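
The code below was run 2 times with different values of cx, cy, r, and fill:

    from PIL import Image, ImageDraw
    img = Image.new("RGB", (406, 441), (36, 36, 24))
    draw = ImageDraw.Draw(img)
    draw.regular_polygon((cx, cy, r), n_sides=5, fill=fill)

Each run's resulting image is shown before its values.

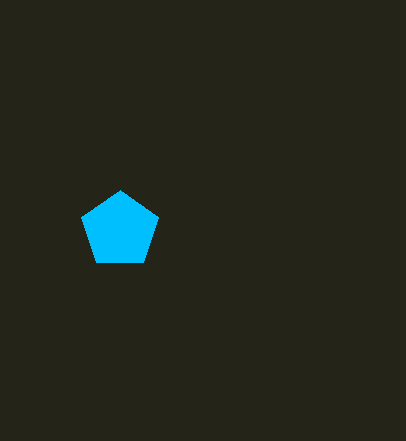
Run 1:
cx = 120
cy = 230
r = 40
fill = 'deepskyblue'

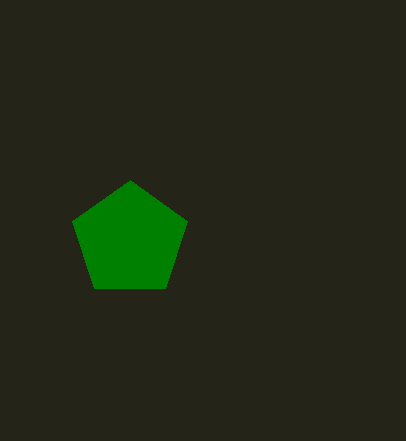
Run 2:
cx = 130, cy = 240, r = 60, fill = 'green'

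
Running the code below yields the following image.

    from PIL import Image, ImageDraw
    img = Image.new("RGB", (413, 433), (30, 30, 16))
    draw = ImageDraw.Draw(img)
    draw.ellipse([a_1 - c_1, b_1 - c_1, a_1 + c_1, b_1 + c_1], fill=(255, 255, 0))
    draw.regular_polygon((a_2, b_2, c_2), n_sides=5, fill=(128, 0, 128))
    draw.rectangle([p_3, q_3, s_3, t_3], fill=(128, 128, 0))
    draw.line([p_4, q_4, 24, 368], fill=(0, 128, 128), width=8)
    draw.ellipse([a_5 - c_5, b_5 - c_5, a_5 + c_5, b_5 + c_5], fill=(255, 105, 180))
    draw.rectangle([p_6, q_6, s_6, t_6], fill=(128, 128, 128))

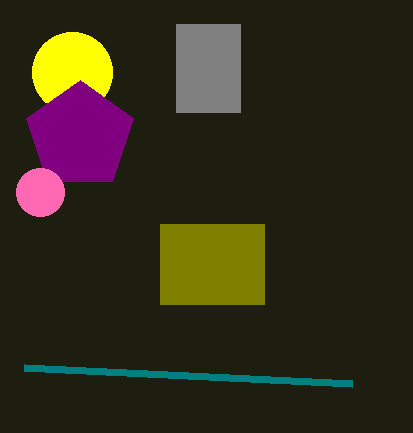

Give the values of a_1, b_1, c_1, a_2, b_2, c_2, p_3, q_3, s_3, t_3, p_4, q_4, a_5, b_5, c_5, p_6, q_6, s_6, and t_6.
a_1 = 72; b_1 = 72; c_1 = 40; a_2 = 80; b_2 = 136; c_2 = 56; p_3 = 160; q_3 = 224; s_3 = 264; t_3 = 304; p_4 = 352; q_4 = 384; a_5 = 40; b_5 = 192; c_5 = 24; p_6 = 176; q_6 = 24; s_6 = 240; t_6 = 112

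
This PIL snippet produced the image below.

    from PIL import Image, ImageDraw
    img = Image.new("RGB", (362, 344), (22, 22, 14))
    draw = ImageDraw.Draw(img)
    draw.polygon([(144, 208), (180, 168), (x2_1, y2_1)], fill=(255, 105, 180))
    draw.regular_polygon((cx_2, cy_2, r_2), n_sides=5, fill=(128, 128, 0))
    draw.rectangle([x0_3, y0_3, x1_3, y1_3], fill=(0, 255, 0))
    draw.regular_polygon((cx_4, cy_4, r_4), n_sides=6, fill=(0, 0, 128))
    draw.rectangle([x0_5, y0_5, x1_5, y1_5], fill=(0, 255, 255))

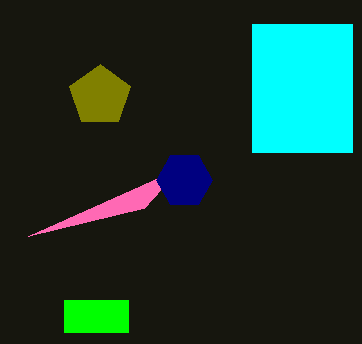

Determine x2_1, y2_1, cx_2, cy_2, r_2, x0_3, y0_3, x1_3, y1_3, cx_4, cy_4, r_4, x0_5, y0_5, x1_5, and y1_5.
x2_1 = 28, y2_1 = 236, cx_2 = 100, cy_2 = 96, r_2 = 32, x0_3 = 64, y0_3 = 300, x1_3 = 128, y1_3 = 332, cx_4 = 184, cy_4 = 180, r_4 = 28, x0_5 = 252, y0_5 = 24, x1_5 = 352, y1_5 = 152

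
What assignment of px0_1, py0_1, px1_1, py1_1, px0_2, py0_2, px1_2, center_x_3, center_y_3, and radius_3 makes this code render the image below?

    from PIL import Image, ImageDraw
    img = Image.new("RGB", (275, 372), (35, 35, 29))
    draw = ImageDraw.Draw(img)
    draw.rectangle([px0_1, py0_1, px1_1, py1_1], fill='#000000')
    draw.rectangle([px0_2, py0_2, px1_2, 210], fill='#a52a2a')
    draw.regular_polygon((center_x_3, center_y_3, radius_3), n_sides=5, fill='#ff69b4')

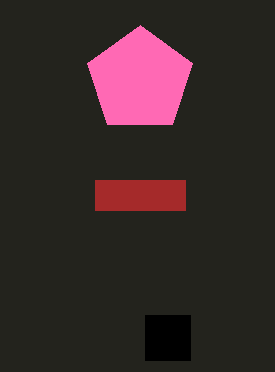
px0_1 = 145, py0_1 = 315, px1_1 = 190, py1_1 = 360, px0_2 = 95, py0_2 = 180, px1_2 = 185, center_x_3 = 140, center_y_3 = 80, radius_3 = 55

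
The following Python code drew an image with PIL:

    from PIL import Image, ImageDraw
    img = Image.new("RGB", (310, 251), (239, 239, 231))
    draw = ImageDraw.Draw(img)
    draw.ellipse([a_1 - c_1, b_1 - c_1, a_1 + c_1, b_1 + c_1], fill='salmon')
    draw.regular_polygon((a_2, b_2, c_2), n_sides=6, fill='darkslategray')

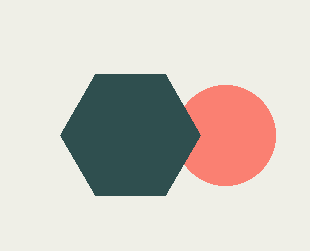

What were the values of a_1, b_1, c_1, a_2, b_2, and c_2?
a_1 = 225
b_1 = 135
c_1 = 50
a_2 = 130
b_2 = 135
c_2 = 70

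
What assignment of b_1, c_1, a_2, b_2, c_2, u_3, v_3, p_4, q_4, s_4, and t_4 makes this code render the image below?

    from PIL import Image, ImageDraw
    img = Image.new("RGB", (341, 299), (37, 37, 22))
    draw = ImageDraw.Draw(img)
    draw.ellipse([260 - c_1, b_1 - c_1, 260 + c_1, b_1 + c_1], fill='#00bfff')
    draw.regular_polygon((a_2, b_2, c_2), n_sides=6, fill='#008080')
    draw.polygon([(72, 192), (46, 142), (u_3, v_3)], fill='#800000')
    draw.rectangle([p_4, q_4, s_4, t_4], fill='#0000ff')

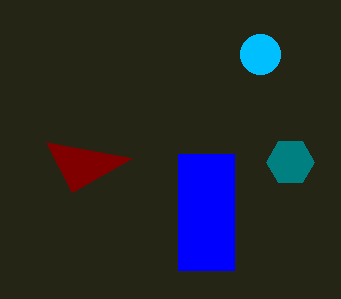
b_1 = 54; c_1 = 20; a_2 = 290; b_2 = 162; c_2 = 24; u_3 = 132; v_3 = 158; p_4 = 178; q_4 = 154; s_4 = 234; t_4 = 270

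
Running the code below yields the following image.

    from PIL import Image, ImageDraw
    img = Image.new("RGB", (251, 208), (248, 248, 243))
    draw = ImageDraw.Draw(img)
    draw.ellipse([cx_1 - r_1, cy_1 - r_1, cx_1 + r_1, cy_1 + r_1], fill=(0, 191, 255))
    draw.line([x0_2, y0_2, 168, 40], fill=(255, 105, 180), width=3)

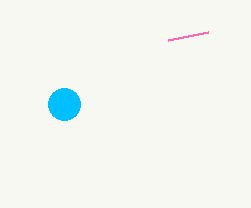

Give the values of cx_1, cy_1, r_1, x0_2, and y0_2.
cx_1 = 64, cy_1 = 104, r_1 = 16, x0_2 = 208, y0_2 = 32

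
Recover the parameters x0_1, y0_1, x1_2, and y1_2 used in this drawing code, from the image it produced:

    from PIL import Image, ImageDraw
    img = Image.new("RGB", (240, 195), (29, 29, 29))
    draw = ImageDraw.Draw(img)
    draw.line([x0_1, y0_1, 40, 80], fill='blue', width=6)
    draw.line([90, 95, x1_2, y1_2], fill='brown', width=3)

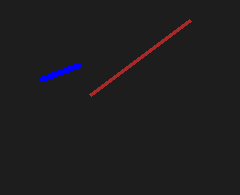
x0_1 = 80; y0_1 = 65; x1_2 = 190; y1_2 = 20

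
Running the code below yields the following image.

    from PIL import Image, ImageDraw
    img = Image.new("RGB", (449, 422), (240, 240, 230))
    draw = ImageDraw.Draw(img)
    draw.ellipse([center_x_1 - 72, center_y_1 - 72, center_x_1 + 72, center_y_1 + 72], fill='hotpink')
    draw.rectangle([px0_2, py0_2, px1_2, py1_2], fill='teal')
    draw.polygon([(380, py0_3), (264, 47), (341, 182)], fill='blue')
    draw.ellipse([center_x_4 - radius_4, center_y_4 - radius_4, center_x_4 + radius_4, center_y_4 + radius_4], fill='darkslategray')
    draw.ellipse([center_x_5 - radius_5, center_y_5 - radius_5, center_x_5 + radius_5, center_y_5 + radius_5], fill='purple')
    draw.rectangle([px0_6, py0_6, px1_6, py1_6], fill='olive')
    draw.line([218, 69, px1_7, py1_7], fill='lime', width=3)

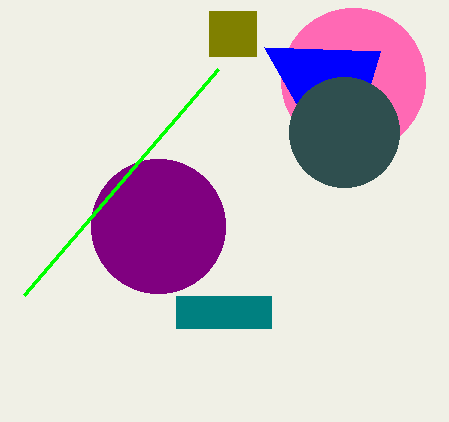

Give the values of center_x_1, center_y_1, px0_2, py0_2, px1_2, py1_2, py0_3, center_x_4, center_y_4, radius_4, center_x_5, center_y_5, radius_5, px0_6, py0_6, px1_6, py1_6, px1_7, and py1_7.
center_x_1 = 353; center_y_1 = 80; px0_2 = 176; py0_2 = 296; px1_2 = 271; py1_2 = 328; py0_3 = 51; center_x_4 = 344; center_y_4 = 132; radius_4 = 55; center_x_5 = 158; center_y_5 = 226; radius_5 = 67; px0_6 = 209; py0_6 = 11; px1_6 = 256; py1_6 = 56; px1_7 = 24; py1_7 = 295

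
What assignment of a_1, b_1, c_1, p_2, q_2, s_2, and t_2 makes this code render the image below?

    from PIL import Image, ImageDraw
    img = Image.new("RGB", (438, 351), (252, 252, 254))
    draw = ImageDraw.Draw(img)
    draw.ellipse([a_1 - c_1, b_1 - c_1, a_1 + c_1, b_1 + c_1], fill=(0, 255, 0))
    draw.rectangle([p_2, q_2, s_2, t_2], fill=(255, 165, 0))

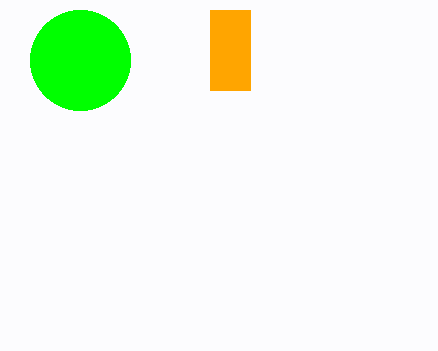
a_1 = 80
b_1 = 60
c_1 = 50
p_2 = 210
q_2 = 10
s_2 = 250
t_2 = 90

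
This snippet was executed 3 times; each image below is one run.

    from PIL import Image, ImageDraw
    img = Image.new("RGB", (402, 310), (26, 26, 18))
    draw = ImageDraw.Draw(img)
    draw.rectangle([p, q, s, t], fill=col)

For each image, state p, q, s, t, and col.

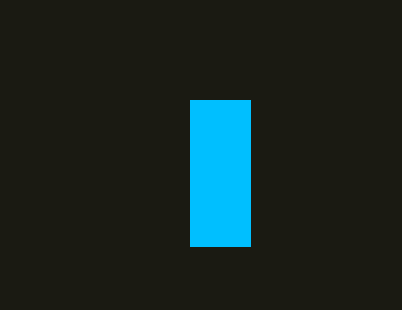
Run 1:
p = 190, q = 100, s = 250, t = 246, col = 'deepskyblue'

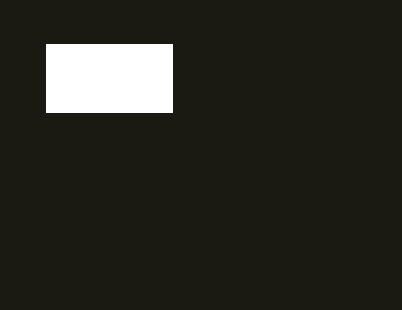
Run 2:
p = 46
q = 44
s = 172
t = 112
col = 'white'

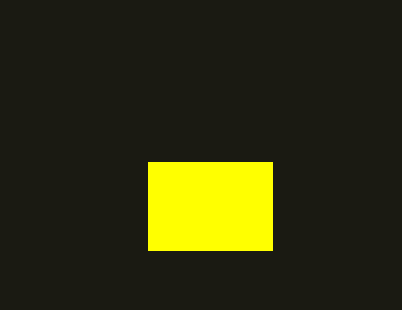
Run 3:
p = 148; q = 162; s = 272; t = 250; col = 'yellow'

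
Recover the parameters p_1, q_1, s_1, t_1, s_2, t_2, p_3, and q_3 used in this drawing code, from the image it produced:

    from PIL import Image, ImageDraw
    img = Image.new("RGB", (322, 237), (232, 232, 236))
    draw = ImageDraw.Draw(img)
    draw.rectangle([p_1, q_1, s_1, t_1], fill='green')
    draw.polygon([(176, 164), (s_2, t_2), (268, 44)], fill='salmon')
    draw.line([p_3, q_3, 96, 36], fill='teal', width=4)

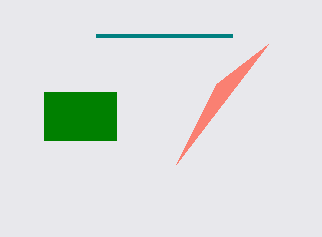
p_1 = 44; q_1 = 92; s_1 = 116; t_1 = 140; s_2 = 216; t_2 = 84; p_3 = 232; q_3 = 36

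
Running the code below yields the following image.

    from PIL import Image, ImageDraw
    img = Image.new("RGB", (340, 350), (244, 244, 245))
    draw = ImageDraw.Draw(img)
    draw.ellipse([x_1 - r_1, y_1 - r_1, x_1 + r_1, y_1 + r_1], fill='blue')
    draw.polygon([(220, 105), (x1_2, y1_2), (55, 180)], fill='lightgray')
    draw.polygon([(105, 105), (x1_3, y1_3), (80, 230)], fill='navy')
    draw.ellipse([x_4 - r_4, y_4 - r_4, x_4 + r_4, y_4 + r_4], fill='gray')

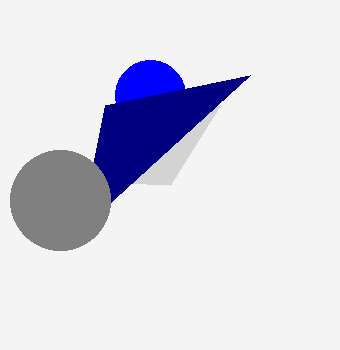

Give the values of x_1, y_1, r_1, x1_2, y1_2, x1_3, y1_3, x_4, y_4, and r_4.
x_1 = 150, y_1 = 95, r_1 = 35, x1_2 = 170, y1_2 = 185, x1_3 = 250, y1_3 = 75, x_4 = 60, y_4 = 200, r_4 = 50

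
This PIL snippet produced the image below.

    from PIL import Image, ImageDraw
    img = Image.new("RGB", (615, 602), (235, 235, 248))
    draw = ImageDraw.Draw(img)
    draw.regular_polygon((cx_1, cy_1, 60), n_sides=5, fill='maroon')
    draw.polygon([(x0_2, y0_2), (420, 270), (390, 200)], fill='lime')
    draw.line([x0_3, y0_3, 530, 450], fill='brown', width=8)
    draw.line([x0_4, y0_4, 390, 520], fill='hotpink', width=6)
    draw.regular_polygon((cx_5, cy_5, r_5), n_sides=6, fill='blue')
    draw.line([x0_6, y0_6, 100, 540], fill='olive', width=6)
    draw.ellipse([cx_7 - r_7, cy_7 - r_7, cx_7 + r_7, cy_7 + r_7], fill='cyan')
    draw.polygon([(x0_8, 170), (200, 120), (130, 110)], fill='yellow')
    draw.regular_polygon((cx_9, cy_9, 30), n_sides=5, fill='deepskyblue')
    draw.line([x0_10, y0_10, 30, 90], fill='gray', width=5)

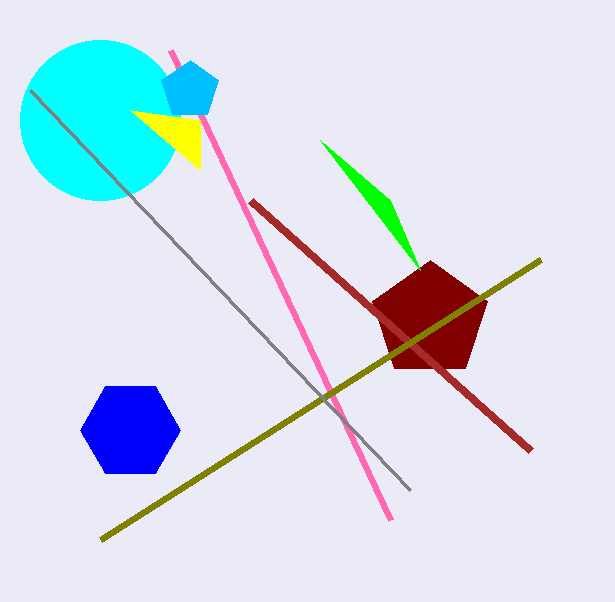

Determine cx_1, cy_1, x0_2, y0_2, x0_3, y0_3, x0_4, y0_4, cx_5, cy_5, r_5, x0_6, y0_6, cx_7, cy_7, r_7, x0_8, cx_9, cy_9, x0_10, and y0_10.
cx_1 = 430, cy_1 = 320, x0_2 = 320, y0_2 = 140, x0_3 = 250, y0_3 = 200, x0_4 = 170, y0_4 = 50, cx_5 = 130, cy_5 = 430, r_5 = 50, x0_6 = 540, y0_6 = 260, cx_7 = 100, cy_7 = 120, r_7 = 80, x0_8 = 200, cx_9 = 190, cy_9 = 90, x0_10 = 410, y0_10 = 490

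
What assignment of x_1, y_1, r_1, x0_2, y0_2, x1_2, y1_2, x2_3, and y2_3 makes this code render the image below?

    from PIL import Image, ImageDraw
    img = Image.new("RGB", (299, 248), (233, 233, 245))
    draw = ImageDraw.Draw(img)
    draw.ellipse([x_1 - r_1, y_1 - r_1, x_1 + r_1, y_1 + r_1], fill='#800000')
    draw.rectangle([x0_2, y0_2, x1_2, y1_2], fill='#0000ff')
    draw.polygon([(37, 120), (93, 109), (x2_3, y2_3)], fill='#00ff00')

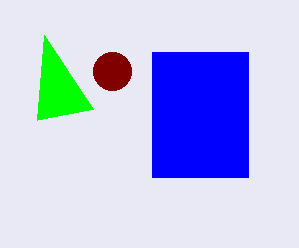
x_1 = 112
y_1 = 71
r_1 = 19
x0_2 = 152
y0_2 = 52
x1_2 = 248
y1_2 = 177
x2_3 = 44
y2_3 = 35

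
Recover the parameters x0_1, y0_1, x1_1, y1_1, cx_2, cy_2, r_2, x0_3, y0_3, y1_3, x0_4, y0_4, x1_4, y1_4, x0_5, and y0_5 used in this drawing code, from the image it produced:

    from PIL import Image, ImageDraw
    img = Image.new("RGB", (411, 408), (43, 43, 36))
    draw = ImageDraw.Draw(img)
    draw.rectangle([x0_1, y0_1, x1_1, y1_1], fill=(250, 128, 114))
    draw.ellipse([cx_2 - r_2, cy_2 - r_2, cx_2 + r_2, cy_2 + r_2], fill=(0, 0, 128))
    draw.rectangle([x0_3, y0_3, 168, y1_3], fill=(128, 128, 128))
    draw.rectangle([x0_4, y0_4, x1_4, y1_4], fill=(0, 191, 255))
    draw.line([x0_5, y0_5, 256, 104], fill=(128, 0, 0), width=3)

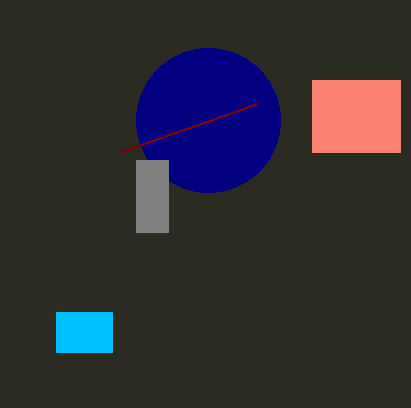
x0_1 = 312
y0_1 = 80
x1_1 = 400
y1_1 = 152
cx_2 = 208
cy_2 = 120
r_2 = 72
x0_3 = 136
y0_3 = 160
y1_3 = 232
x0_4 = 56
y0_4 = 312
x1_4 = 112
y1_4 = 352
x0_5 = 120
y0_5 = 152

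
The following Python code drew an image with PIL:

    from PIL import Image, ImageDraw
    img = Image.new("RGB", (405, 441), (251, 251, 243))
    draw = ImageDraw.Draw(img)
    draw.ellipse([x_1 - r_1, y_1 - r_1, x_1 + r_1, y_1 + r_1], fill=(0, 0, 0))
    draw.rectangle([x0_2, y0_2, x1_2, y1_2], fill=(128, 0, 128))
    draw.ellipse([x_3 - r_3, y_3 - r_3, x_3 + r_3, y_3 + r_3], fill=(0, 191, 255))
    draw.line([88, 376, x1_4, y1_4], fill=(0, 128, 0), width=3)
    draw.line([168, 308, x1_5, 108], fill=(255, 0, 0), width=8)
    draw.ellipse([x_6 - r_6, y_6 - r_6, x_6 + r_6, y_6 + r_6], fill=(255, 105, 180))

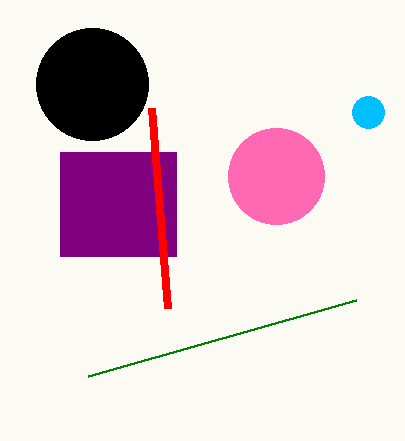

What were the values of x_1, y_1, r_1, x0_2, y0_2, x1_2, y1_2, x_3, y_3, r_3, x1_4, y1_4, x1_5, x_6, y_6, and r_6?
x_1 = 92; y_1 = 84; r_1 = 56; x0_2 = 60; y0_2 = 152; x1_2 = 176; y1_2 = 256; x_3 = 368; y_3 = 112; r_3 = 16; x1_4 = 356; y1_4 = 300; x1_5 = 152; x_6 = 276; y_6 = 176; r_6 = 48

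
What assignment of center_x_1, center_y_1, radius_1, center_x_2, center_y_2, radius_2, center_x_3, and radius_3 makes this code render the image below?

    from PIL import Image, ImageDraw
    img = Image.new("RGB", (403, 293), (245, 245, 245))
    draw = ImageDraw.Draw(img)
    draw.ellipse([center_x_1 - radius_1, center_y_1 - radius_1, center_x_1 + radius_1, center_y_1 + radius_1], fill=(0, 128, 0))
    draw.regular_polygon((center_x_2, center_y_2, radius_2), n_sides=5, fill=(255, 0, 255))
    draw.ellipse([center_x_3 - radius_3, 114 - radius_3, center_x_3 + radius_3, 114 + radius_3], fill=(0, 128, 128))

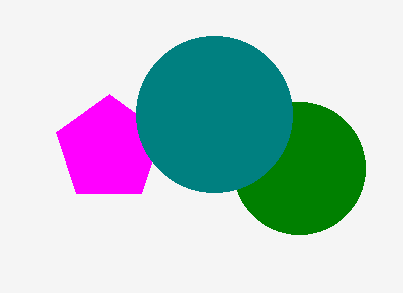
center_x_1 = 299
center_y_1 = 168
radius_1 = 66
center_x_2 = 109
center_y_2 = 149
radius_2 = 55
center_x_3 = 214
radius_3 = 78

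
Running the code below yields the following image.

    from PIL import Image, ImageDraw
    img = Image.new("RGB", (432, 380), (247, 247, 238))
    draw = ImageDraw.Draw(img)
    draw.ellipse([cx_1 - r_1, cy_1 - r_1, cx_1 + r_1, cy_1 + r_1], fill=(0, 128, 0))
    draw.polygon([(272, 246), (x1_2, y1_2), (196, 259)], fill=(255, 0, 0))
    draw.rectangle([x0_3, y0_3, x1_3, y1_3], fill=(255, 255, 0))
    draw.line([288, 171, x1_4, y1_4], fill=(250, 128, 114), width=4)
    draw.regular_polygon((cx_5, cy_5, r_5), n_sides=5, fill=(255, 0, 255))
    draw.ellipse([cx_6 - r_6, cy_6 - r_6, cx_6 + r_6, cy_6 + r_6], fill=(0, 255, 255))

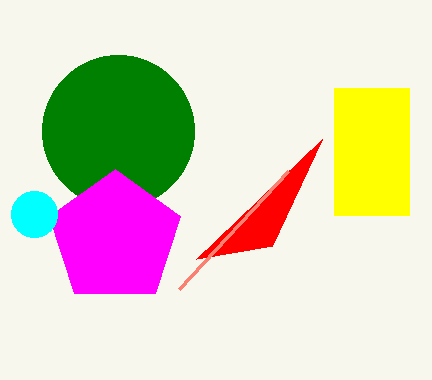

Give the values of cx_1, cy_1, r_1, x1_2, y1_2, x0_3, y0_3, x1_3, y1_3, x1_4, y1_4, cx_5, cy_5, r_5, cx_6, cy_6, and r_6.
cx_1 = 118, cy_1 = 131, r_1 = 76, x1_2 = 322, y1_2 = 139, x0_3 = 334, y0_3 = 88, x1_3 = 409, y1_3 = 215, x1_4 = 179, y1_4 = 289, cx_5 = 115, cy_5 = 238, r_5 = 69, cx_6 = 34, cy_6 = 214, r_6 = 23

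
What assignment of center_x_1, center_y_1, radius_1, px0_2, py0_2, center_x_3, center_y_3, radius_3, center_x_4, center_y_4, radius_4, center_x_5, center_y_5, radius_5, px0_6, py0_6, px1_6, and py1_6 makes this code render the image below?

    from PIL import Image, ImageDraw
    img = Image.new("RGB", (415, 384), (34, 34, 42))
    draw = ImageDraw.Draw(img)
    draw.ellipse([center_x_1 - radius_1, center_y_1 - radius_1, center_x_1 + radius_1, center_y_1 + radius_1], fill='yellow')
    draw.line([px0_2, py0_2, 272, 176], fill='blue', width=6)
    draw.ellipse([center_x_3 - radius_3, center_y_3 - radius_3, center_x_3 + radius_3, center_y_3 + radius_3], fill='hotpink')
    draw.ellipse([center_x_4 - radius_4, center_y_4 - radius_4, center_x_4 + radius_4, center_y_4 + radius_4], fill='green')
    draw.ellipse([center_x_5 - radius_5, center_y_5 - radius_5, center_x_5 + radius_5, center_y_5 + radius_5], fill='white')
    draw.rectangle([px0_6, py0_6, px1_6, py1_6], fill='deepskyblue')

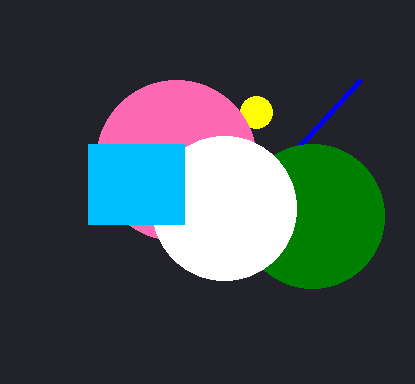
center_x_1 = 256; center_y_1 = 112; radius_1 = 16; px0_2 = 360; py0_2 = 80; center_x_3 = 176; center_y_3 = 160; radius_3 = 80; center_x_4 = 312; center_y_4 = 216; radius_4 = 72; center_x_5 = 224; center_y_5 = 208; radius_5 = 72; px0_6 = 88; py0_6 = 144; px1_6 = 184; py1_6 = 224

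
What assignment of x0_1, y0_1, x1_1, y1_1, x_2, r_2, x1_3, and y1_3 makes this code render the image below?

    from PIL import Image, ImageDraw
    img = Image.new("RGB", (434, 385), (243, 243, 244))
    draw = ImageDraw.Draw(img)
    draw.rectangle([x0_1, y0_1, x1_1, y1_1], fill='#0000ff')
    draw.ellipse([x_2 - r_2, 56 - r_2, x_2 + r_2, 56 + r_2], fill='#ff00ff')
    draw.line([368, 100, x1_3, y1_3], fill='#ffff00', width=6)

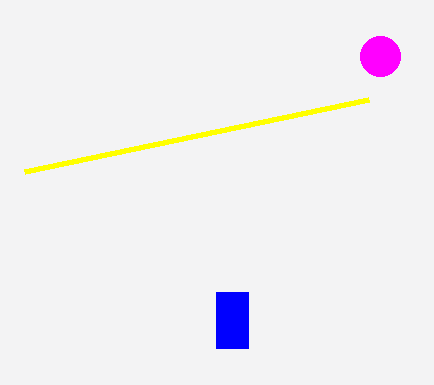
x0_1 = 216, y0_1 = 292, x1_1 = 248, y1_1 = 348, x_2 = 380, r_2 = 20, x1_3 = 24, y1_3 = 172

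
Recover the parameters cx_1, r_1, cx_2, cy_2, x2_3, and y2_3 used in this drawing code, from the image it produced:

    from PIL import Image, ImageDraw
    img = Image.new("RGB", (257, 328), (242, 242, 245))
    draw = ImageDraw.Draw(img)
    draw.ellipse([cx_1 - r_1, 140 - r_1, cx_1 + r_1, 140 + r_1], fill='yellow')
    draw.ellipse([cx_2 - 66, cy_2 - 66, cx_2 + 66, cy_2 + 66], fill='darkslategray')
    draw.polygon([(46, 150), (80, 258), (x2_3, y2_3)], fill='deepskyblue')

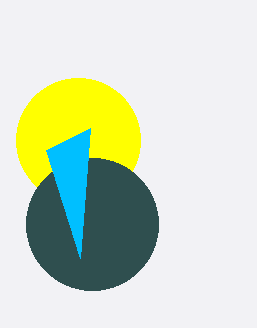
cx_1 = 78, r_1 = 62, cx_2 = 92, cy_2 = 224, x2_3 = 90, y2_3 = 128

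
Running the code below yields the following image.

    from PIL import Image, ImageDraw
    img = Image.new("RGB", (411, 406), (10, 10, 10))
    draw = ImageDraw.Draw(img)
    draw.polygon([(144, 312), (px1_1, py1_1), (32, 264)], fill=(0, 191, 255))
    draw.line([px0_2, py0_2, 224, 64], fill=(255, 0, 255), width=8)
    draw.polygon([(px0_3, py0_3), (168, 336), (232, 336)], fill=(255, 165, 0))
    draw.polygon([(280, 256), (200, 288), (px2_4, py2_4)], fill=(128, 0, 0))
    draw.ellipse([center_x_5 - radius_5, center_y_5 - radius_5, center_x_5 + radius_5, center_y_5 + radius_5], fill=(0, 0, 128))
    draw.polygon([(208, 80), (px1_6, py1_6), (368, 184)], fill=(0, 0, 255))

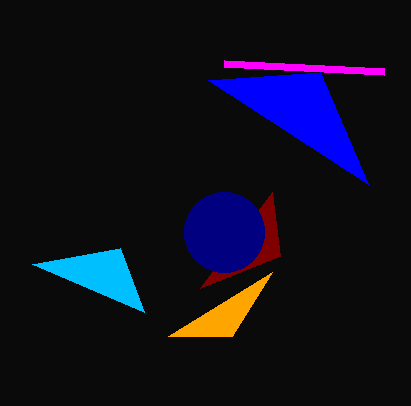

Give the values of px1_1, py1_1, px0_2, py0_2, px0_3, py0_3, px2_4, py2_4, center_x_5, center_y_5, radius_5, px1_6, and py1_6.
px1_1 = 120
py1_1 = 248
px0_2 = 384
py0_2 = 72
px0_3 = 272
py0_3 = 272
px2_4 = 272
py2_4 = 192
center_x_5 = 224
center_y_5 = 232
radius_5 = 40
px1_6 = 320
py1_6 = 72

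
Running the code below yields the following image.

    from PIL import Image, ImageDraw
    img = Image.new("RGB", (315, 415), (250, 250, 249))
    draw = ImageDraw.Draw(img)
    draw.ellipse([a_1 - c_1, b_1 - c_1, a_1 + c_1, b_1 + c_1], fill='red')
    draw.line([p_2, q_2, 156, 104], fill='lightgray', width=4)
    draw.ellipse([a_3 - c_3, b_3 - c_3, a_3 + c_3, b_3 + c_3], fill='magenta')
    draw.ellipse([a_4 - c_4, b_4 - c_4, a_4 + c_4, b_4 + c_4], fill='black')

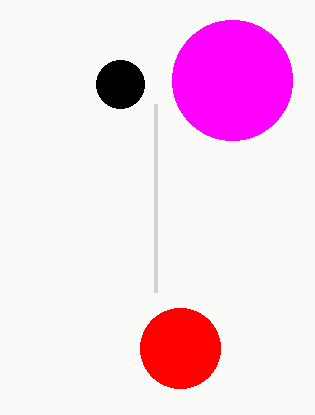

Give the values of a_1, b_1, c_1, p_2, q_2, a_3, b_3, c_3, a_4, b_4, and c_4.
a_1 = 180, b_1 = 348, c_1 = 40, p_2 = 156, q_2 = 292, a_3 = 232, b_3 = 80, c_3 = 60, a_4 = 120, b_4 = 84, c_4 = 24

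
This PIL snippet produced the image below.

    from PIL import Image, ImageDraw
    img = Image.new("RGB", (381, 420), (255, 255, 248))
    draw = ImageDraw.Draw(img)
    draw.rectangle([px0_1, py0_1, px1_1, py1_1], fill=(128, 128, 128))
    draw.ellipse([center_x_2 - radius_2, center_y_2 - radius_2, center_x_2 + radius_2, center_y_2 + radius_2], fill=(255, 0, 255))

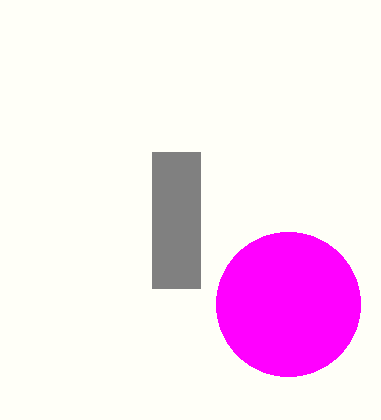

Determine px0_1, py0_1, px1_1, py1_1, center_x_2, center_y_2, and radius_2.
px0_1 = 152; py0_1 = 152; px1_1 = 200; py1_1 = 288; center_x_2 = 288; center_y_2 = 304; radius_2 = 72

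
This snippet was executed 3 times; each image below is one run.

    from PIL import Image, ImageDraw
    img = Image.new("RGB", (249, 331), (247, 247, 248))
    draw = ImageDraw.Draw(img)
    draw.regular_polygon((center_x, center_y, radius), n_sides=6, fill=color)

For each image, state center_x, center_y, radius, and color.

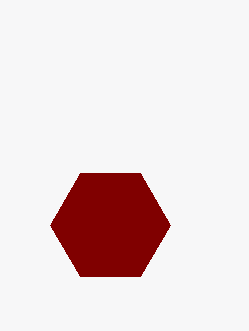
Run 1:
center_x = 110, center_y = 225, radius = 60, color = 'maroon'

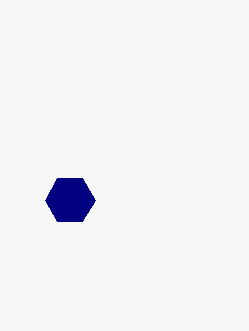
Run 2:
center_x = 70; center_y = 200; radius = 25; color = 'navy'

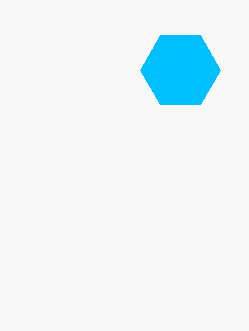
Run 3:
center_x = 180, center_y = 70, radius = 40, color = 'deepskyblue'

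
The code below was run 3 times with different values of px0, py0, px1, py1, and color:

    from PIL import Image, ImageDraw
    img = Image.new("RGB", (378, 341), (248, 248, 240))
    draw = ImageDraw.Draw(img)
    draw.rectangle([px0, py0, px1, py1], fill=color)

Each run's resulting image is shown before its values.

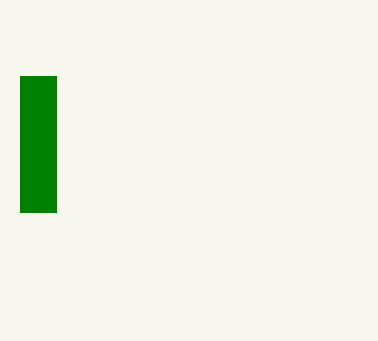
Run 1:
px0 = 20, py0 = 76, px1 = 56, py1 = 212, color = 'green'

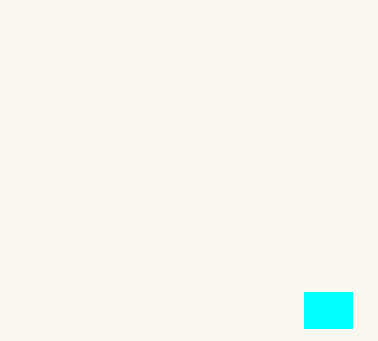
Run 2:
px0 = 304, py0 = 292, px1 = 352, py1 = 328, color = 'cyan'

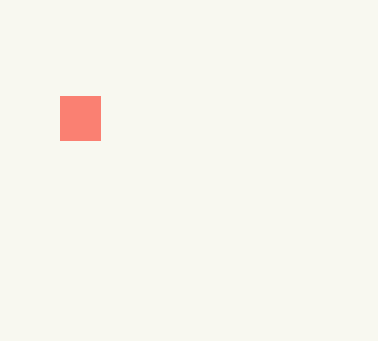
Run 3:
px0 = 60
py0 = 96
px1 = 100
py1 = 140
color = 'salmon'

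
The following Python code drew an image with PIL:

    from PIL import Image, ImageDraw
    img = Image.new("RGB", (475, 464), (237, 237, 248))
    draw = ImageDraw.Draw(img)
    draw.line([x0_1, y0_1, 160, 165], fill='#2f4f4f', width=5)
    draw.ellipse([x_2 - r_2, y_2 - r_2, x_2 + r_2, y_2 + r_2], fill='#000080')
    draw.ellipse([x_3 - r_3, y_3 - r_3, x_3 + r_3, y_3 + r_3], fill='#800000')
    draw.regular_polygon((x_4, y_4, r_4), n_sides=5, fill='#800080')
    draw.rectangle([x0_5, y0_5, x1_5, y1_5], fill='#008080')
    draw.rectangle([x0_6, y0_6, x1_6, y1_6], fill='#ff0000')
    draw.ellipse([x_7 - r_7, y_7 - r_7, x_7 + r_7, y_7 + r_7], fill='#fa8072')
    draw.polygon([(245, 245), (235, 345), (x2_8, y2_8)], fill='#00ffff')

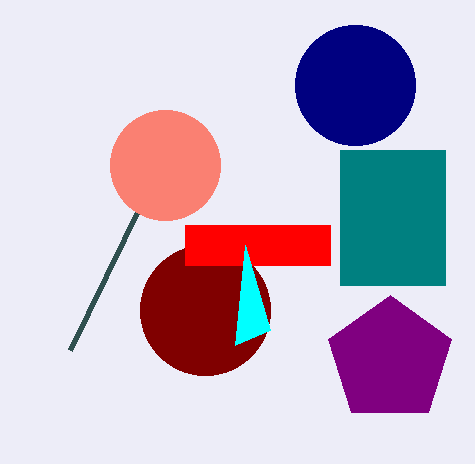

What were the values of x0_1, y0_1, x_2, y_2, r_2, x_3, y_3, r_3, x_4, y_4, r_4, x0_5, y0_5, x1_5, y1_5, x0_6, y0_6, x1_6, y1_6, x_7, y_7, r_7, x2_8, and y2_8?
x0_1 = 70, y0_1 = 350, x_2 = 355, y_2 = 85, r_2 = 60, x_3 = 205, y_3 = 310, r_3 = 65, x_4 = 390, y_4 = 360, r_4 = 65, x0_5 = 340, y0_5 = 150, x1_5 = 445, y1_5 = 285, x0_6 = 185, y0_6 = 225, x1_6 = 330, y1_6 = 265, x_7 = 165, y_7 = 165, r_7 = 55, x2_8 = 270, y2_8 = 330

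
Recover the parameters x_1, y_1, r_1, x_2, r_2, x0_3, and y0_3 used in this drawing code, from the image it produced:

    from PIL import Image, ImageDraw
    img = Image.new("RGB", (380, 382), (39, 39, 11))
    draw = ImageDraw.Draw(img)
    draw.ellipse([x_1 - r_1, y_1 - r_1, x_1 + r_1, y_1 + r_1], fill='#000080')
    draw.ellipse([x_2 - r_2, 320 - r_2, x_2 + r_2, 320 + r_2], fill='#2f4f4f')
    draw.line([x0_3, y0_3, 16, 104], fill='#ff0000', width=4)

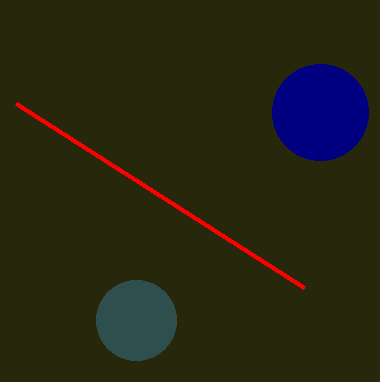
x_1 = 320; y_1 = 112; r_1 = 48; x_2 = 136; r_2 = 40; x0_3 = 304; y0_3 = 288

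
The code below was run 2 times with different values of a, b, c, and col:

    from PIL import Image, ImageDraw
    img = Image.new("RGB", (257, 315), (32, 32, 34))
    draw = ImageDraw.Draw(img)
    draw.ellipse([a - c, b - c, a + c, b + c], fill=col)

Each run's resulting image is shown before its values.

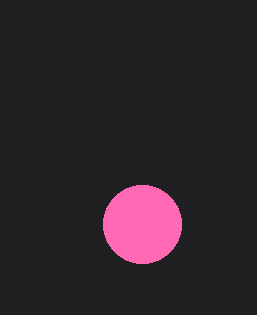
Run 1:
a = 142, b = 224, c = 39, col = 'hotpink'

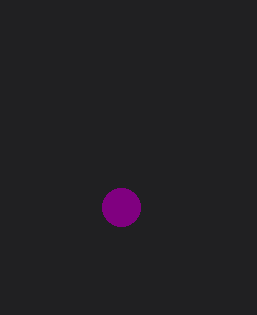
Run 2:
a = 121
b = 207
c = 19
col = 'purple'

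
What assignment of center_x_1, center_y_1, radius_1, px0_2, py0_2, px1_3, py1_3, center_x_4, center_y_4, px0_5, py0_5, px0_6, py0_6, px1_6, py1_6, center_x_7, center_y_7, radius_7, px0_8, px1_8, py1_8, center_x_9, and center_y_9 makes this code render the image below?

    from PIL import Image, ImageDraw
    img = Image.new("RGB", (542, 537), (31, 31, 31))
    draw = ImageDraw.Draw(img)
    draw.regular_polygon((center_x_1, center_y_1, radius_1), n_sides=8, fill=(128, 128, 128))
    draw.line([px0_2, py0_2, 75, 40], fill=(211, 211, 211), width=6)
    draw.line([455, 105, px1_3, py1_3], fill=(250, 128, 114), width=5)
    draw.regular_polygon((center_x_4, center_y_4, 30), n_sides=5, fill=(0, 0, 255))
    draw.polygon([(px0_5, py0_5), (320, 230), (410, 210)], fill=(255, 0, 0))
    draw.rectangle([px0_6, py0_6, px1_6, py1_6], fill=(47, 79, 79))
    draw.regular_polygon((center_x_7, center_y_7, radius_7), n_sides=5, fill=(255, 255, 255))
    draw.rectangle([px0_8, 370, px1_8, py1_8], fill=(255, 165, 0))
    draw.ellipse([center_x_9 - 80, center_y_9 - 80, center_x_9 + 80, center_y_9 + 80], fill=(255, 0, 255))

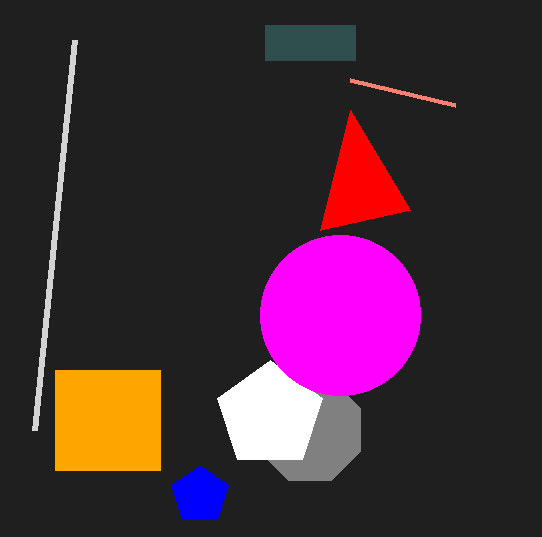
center_x_1 = 310
center_y_1 = 430
radius_1 = 55
px0_2 = 35
py0_2 = 430
px1_3 = 350
py1_3 = 80
center_x_4 = 200
center_y_4 = 495
px0_5 = 350
py0_5 = 110
px0_6 = 265
py0_6 = 25
px1_6 = 355
py1_6 = 60
center_x_7 = 270
center_y_7 = 415
radius_7 = 55
px0_8 = 55
px1_8 = 160
py1_8 = 470
center_x_9 = 340
center_y_9 = 315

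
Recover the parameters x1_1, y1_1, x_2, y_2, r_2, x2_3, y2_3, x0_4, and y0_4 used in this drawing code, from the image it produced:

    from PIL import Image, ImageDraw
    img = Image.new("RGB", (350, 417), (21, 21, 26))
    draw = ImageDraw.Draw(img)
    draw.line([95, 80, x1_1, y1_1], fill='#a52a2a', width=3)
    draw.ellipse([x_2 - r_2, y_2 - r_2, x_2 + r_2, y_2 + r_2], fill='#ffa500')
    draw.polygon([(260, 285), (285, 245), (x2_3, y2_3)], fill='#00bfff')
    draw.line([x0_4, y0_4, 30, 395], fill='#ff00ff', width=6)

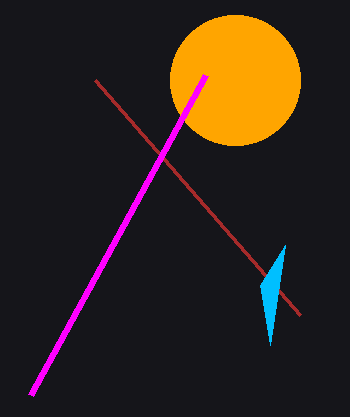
x1_1 = 300
y1_1 = 315
x_2 = 235
y_2 = 80
r_2 = 65
x2_3 = 270
y2_3 = 345
x0_4 = 205
y0_4 = 75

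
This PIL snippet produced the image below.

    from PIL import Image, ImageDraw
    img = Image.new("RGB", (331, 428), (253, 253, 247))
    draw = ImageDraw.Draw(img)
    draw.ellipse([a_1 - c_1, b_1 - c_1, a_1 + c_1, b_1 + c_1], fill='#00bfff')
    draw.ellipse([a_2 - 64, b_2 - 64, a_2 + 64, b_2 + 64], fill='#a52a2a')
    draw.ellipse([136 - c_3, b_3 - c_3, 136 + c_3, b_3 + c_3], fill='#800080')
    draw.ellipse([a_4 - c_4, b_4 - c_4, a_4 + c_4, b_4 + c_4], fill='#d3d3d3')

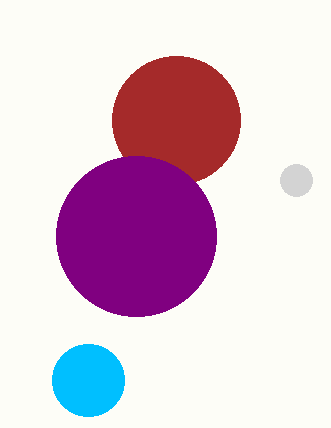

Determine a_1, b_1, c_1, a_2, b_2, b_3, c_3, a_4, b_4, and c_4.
a_1 = 88
b_1 = 380
c_1 = 36
a_2 = 176
b_2 = 120
b_3 = 236
c_3 = 80
a_4 = 296
b_4 = 180
c_4 = 16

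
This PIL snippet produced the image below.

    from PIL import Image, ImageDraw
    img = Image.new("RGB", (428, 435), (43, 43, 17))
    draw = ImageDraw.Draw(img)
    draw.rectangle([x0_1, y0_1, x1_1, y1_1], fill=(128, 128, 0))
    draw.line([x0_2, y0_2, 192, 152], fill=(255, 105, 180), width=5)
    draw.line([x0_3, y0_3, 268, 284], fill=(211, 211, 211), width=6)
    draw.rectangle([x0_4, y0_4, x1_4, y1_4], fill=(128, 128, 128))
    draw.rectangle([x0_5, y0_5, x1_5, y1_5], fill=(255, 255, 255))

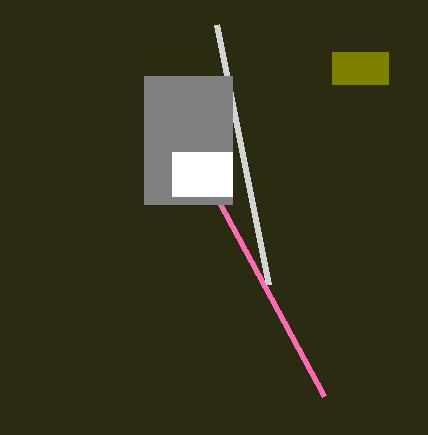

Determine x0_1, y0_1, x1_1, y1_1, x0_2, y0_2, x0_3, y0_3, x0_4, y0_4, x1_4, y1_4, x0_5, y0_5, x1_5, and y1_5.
x0_1 = 332; y0_1 = 52; x1_1 = 388; y1_1 = 84; x0_2 = 324; y0_2 = 396; x0_3 = 216; y0_3 = 24; x0_4 = 144; y0_4 = 76; x1_4 = 232; y1_4 = 204; x0_5 = 172; y0_5 = 152; x1_5 = 232; y1_5 = 196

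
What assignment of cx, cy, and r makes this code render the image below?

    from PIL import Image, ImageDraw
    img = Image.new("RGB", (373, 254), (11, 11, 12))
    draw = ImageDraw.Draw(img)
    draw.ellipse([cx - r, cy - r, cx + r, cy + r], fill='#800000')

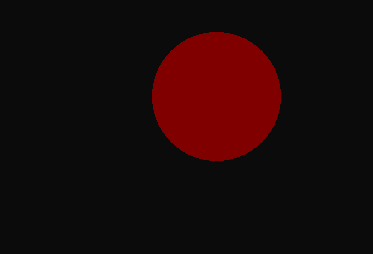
cx = 216; cy = 96; r = 64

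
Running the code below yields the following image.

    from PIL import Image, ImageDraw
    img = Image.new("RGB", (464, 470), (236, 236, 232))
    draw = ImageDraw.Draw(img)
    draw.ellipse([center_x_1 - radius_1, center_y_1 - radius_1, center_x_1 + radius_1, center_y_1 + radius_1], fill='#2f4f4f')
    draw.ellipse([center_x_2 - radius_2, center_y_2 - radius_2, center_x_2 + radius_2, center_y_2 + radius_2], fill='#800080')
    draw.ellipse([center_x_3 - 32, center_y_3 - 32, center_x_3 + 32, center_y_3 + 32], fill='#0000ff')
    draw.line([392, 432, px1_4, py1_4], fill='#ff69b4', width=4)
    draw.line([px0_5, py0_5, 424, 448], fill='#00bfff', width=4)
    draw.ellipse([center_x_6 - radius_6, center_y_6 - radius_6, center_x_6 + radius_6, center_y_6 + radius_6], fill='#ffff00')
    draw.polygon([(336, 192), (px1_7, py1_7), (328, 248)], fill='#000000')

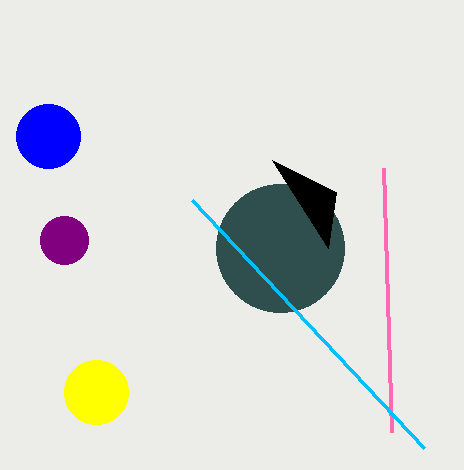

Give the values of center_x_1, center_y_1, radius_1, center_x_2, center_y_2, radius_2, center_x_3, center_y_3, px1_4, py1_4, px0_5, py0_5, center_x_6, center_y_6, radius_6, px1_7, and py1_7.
center_x_1 = 280, center_y_1 = 248, radius_1 = 64, center_x_2 = 64, center_y_2 = 240, radius_2 = 24, center_x_3 = 48, center_y_3 = 136, px1_4 = 384, py1_4 = 168, px0_5 = 192, py0_5 = 200, center_x_6 = 96, center_y_6 = 392, radius_6 = 32, px1_7 = 272, py1_7 = 160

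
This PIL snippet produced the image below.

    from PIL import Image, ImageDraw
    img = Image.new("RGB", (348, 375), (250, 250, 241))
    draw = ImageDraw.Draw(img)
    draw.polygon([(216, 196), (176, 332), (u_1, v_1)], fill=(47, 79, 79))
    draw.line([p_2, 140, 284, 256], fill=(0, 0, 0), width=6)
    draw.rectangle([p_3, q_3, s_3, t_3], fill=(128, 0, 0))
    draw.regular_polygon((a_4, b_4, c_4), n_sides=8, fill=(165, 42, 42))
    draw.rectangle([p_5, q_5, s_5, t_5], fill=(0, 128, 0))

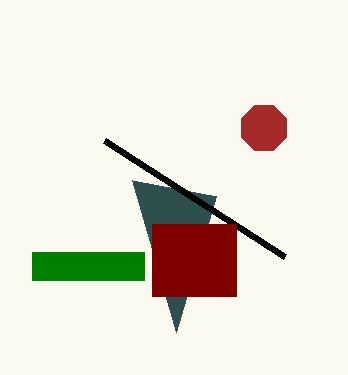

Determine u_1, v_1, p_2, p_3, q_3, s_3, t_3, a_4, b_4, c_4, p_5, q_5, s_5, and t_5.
u_1 = 132
v_1 = 180
p_2 = 104
p_3 = 152
q_3 = 224
s_3 = 236
t_3 = 296
a_4 = 264
b_4 = 128
c_4 = 24
p_5 = 32
q_5 = 252
s_5 = 144
t_5 = 280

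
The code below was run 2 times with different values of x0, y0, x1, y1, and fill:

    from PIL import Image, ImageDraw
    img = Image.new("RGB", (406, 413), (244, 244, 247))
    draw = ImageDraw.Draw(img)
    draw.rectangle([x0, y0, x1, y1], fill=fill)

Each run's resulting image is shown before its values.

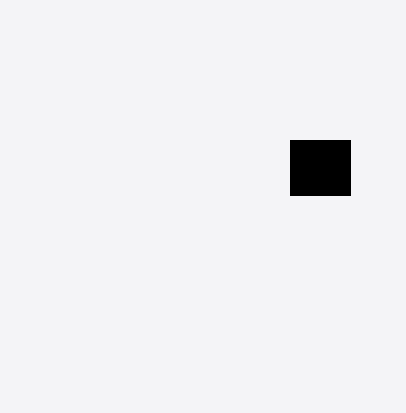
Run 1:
x0 = 290
y0 = 140
x1 = 350
y1 = 195
fill = 'black'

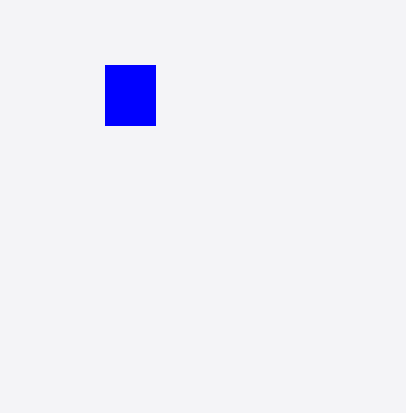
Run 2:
x0 = 105
y0 = 65
x1 = 155
y1 = 125
fill = 'blue'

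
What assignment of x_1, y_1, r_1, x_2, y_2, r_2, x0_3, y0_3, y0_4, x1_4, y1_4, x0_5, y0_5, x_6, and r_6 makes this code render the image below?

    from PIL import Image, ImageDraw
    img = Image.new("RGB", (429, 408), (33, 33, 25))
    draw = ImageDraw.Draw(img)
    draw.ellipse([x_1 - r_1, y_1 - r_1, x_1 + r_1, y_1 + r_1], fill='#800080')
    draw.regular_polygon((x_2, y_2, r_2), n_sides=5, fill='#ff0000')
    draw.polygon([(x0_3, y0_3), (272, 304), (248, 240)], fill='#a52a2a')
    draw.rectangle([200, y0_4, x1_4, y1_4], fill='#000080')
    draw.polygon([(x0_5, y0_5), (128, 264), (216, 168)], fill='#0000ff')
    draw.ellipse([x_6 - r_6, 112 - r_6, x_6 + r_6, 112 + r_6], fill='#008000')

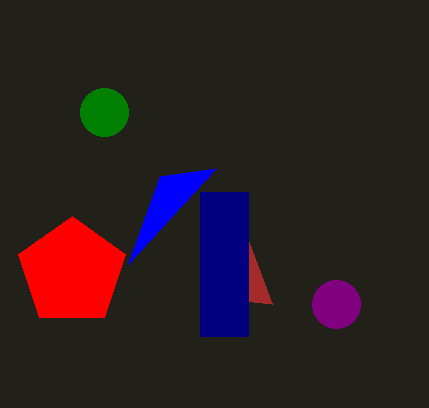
x_1 = 336; y_1 = 304; r_1 = 24; x_2 = 72; y_2 = 272; r_2 = 56; x0_3 = 200; y0_3 = 296; y0_4 = 192; x1_4 = 248; y1_4 = 336; x0_5 = 160; y0_5 = 176; x_6 = 104; r_6 = 24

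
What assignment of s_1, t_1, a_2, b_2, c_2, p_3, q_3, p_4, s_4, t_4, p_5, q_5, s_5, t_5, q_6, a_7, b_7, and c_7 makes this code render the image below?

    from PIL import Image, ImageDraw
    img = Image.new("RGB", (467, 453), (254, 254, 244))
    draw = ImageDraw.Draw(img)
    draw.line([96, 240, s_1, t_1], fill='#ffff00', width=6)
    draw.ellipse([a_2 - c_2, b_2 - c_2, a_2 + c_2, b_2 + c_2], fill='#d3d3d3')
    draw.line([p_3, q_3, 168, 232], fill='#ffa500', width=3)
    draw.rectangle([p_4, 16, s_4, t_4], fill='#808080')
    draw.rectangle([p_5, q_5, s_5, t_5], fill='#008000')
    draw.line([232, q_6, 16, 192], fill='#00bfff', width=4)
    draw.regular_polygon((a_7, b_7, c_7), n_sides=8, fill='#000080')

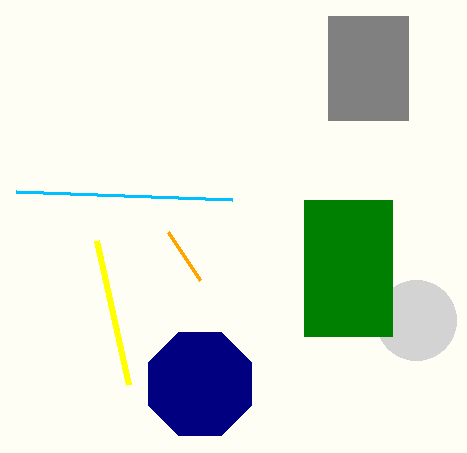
s_1 = 128
t_1 = 384
a_2 = 416
b_2 = 320
c_2 = 40
p_3 = 200
q_3 = 280
p_4 = 328
s_4 = 408
t_4 = 120
p_5 = 304
q_5 = 200
s_5 = 392
t_5 = 336
q_6 = 200
a_7 = 200
b_7 = 384
c_7 = 56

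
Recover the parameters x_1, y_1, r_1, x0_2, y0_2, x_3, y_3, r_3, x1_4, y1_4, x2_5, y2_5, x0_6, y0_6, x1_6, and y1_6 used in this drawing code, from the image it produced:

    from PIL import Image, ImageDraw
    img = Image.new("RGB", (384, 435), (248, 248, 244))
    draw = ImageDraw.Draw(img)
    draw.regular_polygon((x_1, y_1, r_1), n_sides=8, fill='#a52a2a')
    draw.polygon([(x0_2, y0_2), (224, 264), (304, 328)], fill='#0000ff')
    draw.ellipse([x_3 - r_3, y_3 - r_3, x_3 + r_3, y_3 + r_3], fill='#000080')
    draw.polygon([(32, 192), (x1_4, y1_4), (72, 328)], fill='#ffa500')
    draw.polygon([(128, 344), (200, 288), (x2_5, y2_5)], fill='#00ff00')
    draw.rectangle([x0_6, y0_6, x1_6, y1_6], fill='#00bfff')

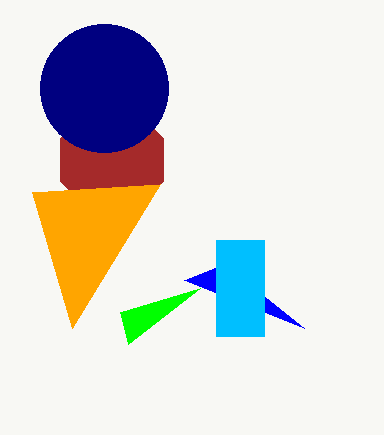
x_1 = 112
y_1 = 160
r_1 = 56
x0_2 = 184
y0_2 = 280
x_3 = 104
y_3 = 88
r_3 = 64
x1_4 = 160
y1_4 = 184
x2_5 = 120
y2_5 = 312
x0_6 = 216
y0_6 = 240
x1_6 = 264
y1_6 = 336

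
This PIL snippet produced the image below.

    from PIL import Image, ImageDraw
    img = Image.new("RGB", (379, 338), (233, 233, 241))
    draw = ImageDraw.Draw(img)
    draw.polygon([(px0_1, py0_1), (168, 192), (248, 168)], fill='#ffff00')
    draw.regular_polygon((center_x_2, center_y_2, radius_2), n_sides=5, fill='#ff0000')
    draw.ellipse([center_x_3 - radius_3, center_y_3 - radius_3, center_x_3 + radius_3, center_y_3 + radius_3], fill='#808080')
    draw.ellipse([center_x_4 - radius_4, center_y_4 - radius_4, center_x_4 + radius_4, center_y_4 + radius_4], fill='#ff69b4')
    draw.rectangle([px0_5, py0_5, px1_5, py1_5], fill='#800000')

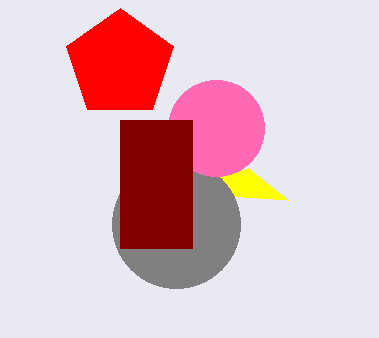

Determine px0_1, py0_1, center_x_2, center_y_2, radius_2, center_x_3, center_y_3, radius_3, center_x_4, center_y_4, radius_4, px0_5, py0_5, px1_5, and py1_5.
px0_1 = 288, py0_1 = 200, center_x_2 = 120, center_y_2 = 64, radius_2 = 56, center_x_3 = 176, center_y_3 = 224, radius_3 = 64, center_x_4 = 216, center_y_4 = 128, radius_4 = 48, px0_5 = 120, py0_5 = 120, px1_5 = 192, py1_5 = 248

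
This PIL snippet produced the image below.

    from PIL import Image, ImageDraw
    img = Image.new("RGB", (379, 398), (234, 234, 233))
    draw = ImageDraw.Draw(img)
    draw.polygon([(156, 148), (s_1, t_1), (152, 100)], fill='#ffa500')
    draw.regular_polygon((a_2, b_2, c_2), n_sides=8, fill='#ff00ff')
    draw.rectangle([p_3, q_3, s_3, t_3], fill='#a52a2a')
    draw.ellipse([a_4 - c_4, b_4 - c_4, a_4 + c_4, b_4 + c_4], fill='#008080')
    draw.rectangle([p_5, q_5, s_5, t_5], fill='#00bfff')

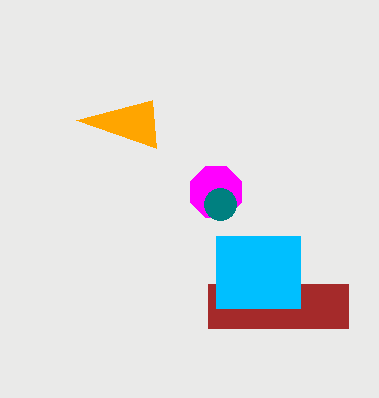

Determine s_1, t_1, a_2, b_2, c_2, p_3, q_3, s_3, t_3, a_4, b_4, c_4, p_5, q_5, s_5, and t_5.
s_1 = 76
t_1 = 120
a_2 = 216
b_2 = 192
c_2 = 28
p_3 = 208
q_3 = 284
s_3 = 348
t_3 = 328
a_4 = 220
b_4 = 204
c_4 = 16
p_5 = 216
q_5 = 236
s_5 = 300
t_5 = 308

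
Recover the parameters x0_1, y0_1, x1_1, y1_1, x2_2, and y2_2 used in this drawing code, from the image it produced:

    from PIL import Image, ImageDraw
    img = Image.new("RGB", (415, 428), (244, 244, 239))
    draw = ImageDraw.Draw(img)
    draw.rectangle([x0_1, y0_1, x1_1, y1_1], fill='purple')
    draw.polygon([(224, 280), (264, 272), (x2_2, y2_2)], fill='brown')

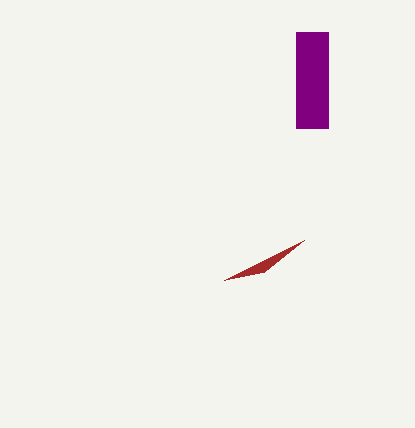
x0_1 = 296, y0_1 = 32, x1_1 = 328, y1_1 = 128, x2_2 = 304, y2_2 = 240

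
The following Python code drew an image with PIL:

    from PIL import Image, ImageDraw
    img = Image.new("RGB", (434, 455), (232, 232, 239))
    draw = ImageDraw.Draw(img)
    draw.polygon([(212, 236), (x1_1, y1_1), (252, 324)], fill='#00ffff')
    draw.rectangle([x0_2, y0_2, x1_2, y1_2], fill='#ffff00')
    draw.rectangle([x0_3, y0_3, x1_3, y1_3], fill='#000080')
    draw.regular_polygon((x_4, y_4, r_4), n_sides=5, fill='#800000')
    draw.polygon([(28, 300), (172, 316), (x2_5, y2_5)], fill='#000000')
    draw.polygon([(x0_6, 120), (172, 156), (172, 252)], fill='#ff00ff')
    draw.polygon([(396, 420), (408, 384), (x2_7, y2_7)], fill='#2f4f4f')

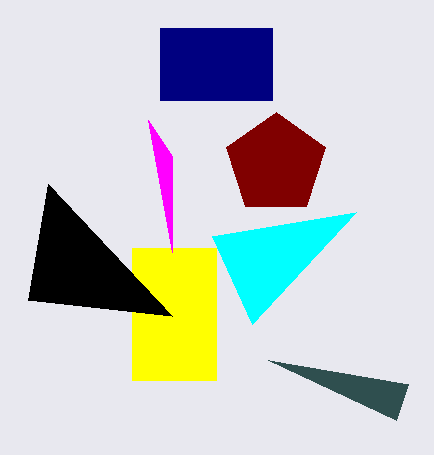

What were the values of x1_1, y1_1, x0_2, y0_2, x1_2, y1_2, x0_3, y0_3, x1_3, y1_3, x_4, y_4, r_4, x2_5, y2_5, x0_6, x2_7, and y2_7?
x1_1 = 356, y1_1 = 212, x0_2 = 132, y0_2 = 248, x1_2 = 216, y1_2 = 380, x0_3 = 160, y0_3 = 28, x1_3 = 272, y1_3 = 100, x_4 = 276, y_4 = 164, r_4 = 52, x2_5 = 48, y2_5 = 184, x0_6 = 148, x2_7 = 268, y2_7 = 360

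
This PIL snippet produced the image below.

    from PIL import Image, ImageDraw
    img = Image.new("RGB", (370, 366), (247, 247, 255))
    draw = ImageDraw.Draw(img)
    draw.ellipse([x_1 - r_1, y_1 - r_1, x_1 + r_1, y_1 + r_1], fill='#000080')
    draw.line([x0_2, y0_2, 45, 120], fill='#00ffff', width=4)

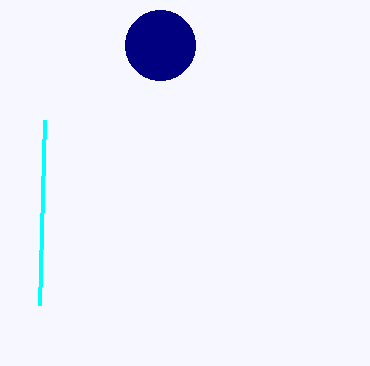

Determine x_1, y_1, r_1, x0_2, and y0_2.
x_1 = 160; y_1 = 45; r_1 = 35; x0_2 = 40; y0_2 = 305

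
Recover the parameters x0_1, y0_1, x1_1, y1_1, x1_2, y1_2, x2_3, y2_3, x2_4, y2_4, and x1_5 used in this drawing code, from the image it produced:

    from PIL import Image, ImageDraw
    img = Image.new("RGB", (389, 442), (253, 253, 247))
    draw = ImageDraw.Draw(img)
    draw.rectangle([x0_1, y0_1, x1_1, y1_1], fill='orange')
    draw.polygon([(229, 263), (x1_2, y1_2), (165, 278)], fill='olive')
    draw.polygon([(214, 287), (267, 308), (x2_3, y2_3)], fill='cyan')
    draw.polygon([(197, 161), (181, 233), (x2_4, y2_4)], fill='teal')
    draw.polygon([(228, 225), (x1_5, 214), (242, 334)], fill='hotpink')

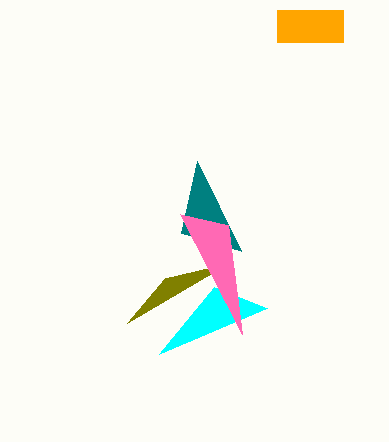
x0_1 = 277
y0_1 = 10
x1_1 = 343
y1_1 = 42
x1_2 = 127
y1_2 = 323
x2_3 = 159
y2_3 = 354
x2_4 = 241
y2_4 = 251
x1_5 = 180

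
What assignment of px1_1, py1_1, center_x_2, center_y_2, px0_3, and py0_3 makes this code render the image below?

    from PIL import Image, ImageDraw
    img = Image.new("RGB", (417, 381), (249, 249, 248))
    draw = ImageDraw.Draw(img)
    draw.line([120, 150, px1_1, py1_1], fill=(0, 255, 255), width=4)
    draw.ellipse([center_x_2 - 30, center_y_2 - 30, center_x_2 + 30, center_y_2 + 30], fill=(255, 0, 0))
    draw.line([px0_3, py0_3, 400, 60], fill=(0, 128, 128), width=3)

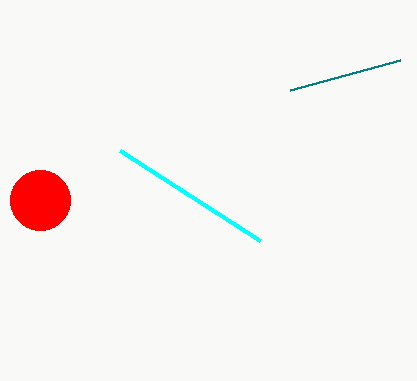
px1_1 = 260; py1_1 = 240; center_x_2 = 40; center_y_2 = 200; px0_3 = 290; py0_3 = 90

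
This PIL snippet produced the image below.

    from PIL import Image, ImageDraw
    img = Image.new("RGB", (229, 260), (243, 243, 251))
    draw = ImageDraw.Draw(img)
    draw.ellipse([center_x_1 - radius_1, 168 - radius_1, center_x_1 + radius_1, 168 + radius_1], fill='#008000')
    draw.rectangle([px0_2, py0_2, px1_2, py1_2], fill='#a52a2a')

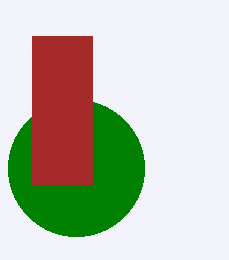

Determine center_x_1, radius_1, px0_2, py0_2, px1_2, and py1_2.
center_x_1 = 76, radius_1 = 68, px0_2 = 32, py0_2 = 36, px1_2 = 92, py1_2 = 184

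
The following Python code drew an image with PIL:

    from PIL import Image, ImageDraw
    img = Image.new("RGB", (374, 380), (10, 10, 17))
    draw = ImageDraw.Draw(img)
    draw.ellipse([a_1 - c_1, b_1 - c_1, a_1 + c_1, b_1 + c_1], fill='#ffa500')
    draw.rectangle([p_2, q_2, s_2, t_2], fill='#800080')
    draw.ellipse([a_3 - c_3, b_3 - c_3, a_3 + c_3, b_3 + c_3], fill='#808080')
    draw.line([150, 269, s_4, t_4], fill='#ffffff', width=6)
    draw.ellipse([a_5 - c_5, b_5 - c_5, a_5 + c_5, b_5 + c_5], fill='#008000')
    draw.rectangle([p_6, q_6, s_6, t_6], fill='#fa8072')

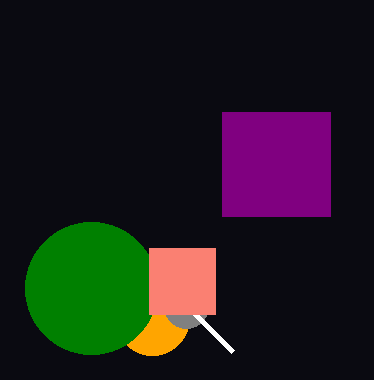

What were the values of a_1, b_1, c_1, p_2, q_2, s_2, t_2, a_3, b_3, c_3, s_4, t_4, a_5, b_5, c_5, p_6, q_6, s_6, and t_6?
a_1 = 152; b_1 = 318; c_1 = 37; p_2 = 222; q_2 = 112; s_2 = 330; t_2 = 216; a_3 = 186; b_3 = 306; c_3 = 22; s_4 = 232; t_4 = 351; a_5 = 91; b_5 = 288; c_5 = 66; p_6 = 149; q_6 = 248; s_6 = 215; t_6 = 314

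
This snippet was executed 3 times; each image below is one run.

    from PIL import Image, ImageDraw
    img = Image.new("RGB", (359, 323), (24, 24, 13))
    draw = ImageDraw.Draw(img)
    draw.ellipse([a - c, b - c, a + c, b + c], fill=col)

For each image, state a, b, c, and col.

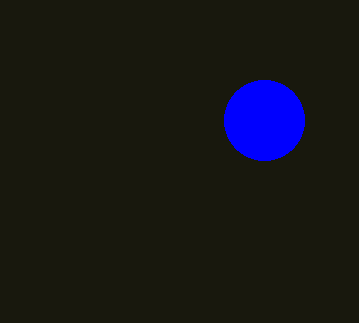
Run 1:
a = 264; b = 120; c = 40; col = 'blue'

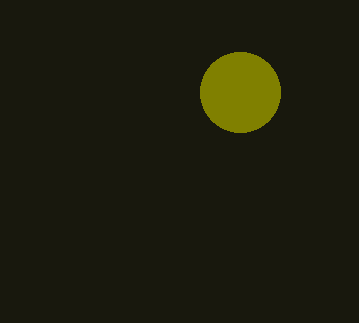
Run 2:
a = 240; b = 92; c = 40; col = 'olive'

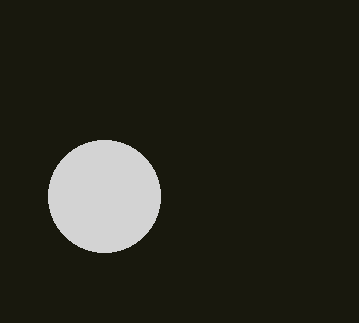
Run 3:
a = 104
b = 196
c = 56
col = 'lightgray'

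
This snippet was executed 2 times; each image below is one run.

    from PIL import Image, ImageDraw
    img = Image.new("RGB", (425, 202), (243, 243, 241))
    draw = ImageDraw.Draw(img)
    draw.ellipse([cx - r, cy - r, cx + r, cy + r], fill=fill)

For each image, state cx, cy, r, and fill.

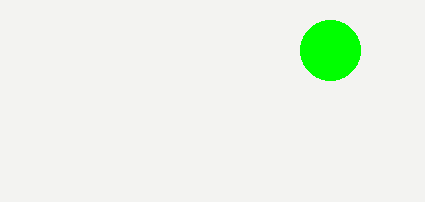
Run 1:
cx = 330, cy = 50, r = 30, fill = 'lime'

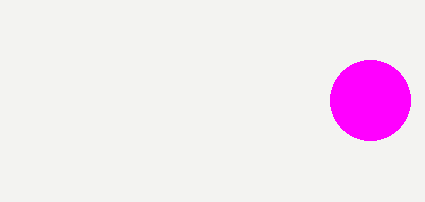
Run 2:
cx = 370; cy = 100; r = 40; fill = 'magenta'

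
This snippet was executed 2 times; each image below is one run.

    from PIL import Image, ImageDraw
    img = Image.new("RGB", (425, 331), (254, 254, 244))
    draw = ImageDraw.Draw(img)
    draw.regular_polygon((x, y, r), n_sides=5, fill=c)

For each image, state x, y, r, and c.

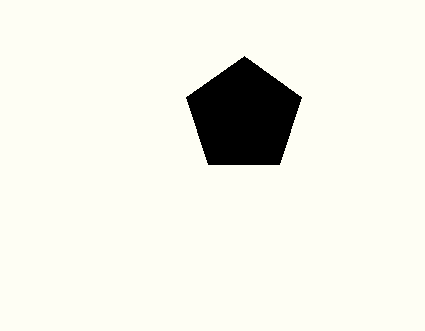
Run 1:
x = 244
y = 116
r = 60
c = 'black'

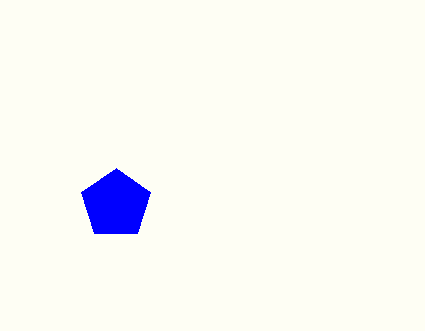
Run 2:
x = 116; y = 204; r = 36; c = 'blue'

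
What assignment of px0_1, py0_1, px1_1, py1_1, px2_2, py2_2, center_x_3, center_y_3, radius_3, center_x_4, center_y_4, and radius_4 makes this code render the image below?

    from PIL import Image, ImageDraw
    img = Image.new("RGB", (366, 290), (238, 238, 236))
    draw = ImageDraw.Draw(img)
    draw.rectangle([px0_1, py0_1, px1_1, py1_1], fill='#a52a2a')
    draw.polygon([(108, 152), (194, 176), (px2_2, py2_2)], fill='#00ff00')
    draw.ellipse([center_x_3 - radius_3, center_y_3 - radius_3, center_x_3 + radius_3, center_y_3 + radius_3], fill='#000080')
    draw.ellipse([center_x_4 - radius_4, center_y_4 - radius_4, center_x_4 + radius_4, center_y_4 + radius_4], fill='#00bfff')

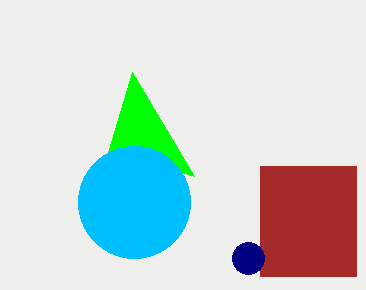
px0_1 = 260, py0_1 = 166, px1_1 = 356, py1_1 = 276, px2_2 = 132, py2_2 = 72, center_x_3 = 248, center_y_3 = 258, radius_3 = 16, center_x_4 = 134, center_y_4 = 202, radius_4 = 56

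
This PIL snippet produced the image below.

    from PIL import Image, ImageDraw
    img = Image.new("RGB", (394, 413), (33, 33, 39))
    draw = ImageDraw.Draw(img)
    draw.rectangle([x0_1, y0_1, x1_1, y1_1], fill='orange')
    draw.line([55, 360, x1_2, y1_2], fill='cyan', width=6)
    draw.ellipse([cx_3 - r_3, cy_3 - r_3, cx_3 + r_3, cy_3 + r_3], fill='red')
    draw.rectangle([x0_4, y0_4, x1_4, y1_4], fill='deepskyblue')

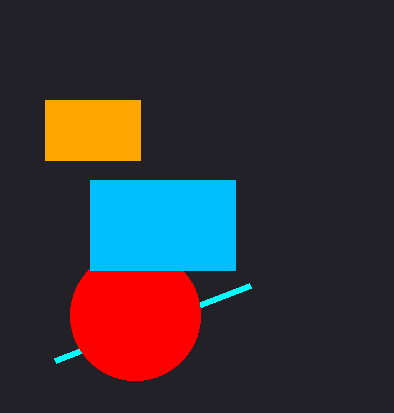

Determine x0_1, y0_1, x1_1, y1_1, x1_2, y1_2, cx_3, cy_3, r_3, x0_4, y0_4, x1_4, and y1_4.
x0_1 = 45, y0_1 = 100, x1_1 = 140, y1_1 = 160, x1_2 = 250, y1_2 = 285, cx_3 = 135, cy_3 = 315, r_3 = 65, x0_4 = 90, y0_4 = 180, x1_4 = 235, y1_4 = 270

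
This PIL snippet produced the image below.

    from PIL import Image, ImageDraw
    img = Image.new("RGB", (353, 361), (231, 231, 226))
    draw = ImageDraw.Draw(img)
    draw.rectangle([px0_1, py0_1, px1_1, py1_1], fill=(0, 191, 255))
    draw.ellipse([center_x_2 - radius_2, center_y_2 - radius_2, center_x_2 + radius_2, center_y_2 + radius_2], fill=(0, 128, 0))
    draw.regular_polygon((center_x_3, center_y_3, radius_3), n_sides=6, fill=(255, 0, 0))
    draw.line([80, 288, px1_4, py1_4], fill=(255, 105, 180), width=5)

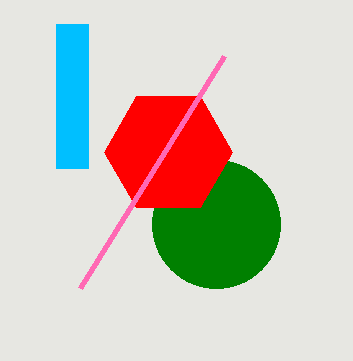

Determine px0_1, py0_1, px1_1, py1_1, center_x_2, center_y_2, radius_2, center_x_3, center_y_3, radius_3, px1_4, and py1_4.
px0_1 = 56, py0_1 = 24, px1_1 = 88, py1_1 = 168, center_x_2 = 216, center_y_2 = 224, radius_2 = 64, center_x_3 = 168, center_y_3 = 152, radius_3 = 64, px1_4 = 224, py1_4 = 56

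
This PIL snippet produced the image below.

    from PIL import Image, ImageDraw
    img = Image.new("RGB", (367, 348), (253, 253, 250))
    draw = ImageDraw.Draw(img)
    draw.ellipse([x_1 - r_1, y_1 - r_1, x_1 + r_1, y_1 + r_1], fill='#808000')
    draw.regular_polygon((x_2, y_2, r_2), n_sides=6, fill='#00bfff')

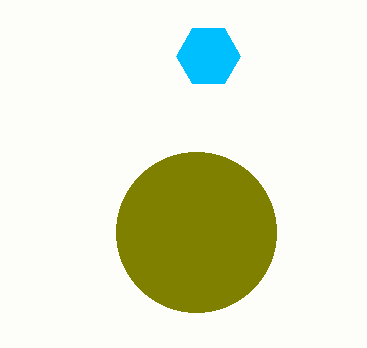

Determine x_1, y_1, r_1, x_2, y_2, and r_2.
x_1 = 196, y_1 = 232, r_1 = 80, x_2 = 208, y_2 = 56, r_2 = 32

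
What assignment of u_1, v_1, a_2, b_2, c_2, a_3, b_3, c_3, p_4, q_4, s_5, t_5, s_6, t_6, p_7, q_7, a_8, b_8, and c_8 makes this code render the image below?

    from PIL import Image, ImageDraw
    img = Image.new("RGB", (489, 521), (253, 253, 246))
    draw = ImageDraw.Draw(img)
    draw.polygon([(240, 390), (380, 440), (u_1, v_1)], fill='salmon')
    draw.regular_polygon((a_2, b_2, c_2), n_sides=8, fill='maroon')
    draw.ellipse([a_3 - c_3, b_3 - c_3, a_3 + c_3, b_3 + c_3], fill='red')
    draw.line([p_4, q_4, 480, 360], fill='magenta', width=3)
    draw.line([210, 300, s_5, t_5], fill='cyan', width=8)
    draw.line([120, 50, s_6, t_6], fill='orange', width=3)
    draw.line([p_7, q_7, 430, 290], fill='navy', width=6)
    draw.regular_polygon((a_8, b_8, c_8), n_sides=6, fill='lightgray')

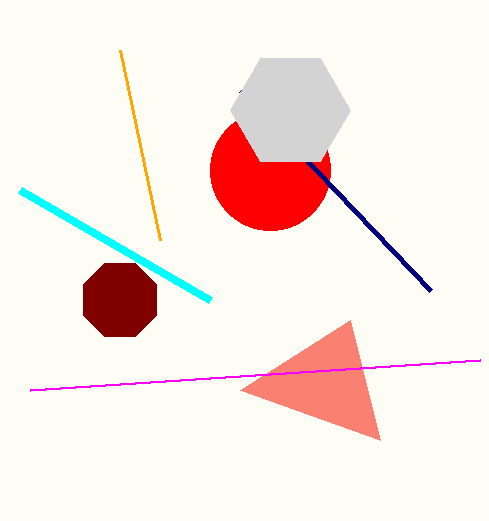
u_1 = 350
v_1 = 320
a_2 = 120
b_2 = 300
c_2 = 40
a_3 = 270
b_3 = 170
c_3 = 60
p_4 = 30
q_4 = 390
s_5 = 20
t_5 = 190
s_6 = 160
t_6 = 240
p_7 = 240
q_7 = 90
a_8 = 290
b_8 = 110
c_8 = 60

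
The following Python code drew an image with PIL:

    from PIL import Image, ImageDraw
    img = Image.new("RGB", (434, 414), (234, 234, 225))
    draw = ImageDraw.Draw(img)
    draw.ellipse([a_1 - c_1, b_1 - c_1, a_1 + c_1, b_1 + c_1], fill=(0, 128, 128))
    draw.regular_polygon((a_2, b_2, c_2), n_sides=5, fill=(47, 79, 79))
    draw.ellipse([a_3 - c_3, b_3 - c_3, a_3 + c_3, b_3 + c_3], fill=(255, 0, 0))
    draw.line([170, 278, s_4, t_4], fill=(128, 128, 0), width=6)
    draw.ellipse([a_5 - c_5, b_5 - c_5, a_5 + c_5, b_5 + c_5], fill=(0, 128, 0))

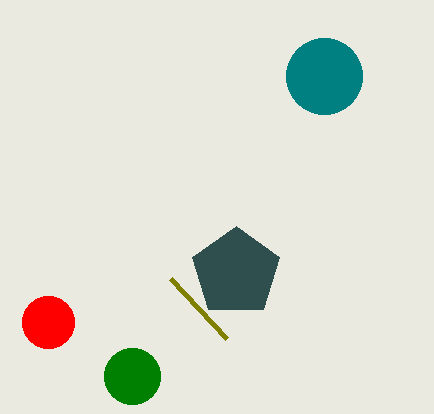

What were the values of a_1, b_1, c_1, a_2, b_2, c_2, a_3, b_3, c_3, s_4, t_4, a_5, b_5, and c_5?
a_1 = 324; b_1 = 76; c_1 = 38; a_2 = 236; b_2 = 272; c_2 = 46; a_3 = 48; b_3 = 322; c_3 = 26; s_4 = 226; t_4 = 338; a_5 = 132; b_5 = 376; c_5 = 28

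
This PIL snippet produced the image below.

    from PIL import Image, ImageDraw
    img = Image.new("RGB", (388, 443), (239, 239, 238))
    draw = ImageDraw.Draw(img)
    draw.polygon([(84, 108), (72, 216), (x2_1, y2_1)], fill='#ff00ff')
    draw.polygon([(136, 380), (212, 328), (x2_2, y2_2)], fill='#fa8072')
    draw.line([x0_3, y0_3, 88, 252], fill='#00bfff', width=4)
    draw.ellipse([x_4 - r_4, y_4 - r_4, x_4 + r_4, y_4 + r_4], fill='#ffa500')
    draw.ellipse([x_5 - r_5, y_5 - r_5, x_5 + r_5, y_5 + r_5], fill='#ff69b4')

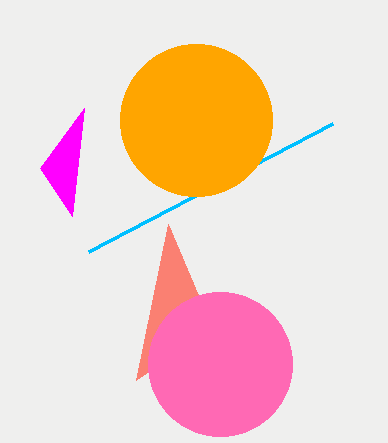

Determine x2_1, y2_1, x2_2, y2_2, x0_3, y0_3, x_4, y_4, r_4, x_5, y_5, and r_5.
x2_1 = 40, y2_1 = 168, x2_2 = 168, y2_2 = 224, x0_3 = 332, y0_3 = 124, x_4 = 196, y_4 = 120, r_4 = 76, x_5 = 220, y_5 = 364, r_5 = 72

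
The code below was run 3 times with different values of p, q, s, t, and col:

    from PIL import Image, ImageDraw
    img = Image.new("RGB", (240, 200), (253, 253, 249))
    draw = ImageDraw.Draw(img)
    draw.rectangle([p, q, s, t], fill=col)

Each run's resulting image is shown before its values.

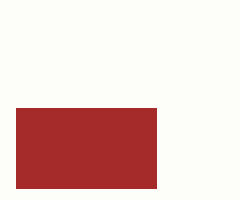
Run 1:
p = 16, q = 108, s = 156, t = 188, col = 'brown'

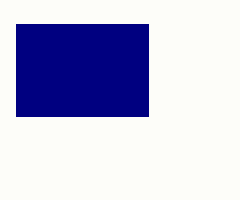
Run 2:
p = 16, q = 24, s = 148, t = 116, col = 'navy'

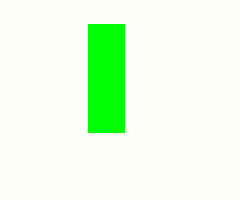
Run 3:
p = 88, q = 24, s = 124, t = 132, col = 'lime'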